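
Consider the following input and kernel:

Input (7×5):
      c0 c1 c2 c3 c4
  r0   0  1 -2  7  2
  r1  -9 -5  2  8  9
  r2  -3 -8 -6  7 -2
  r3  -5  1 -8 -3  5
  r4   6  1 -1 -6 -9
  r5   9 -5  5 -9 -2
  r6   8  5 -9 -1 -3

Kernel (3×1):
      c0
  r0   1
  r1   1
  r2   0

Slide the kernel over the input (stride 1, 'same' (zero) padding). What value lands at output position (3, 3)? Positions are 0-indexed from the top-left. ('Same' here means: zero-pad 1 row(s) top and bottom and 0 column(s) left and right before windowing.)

4

The receptive field on the zero-padded input at this output position is [7 / -3 / -6]. Elementwise product with the kernel and sum: 7·1 + -3·1.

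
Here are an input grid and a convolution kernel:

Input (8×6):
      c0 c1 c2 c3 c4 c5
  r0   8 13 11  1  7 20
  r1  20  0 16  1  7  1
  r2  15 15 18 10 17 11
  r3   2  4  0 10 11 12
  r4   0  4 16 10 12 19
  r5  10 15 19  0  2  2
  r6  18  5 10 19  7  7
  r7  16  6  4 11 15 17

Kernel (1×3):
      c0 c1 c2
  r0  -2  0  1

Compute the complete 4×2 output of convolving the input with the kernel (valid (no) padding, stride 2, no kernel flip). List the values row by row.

Output[0,0]: The receptive field on the input at this output position is [8 13 11]. Elementwise product with the kernel and sum: 8·-2 + 11·1.
Output[0,1]: The receptive field on the input at this output position is [11 1 7]. Elementwise product with the kernel and sum: 11·-2 + 7·1.

-5 -15
-12 -19
16 -20
-26 -13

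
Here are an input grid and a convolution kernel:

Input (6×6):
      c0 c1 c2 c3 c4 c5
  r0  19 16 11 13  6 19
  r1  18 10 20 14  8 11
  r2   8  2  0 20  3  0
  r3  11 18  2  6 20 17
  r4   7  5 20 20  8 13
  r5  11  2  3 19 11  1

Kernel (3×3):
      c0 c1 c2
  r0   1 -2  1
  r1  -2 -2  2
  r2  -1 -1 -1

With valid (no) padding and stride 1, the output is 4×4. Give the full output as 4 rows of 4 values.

-28 -47 -84 -25
-33 -6 -62 -80
-82 -51 -61 -45
-23 -14 -87 -78

Output[0,0]: The receptive field on the input at this output position is [19 16 11 / 18 10 20 / 8 2 0]. Elementwise product with the kernel and sum: 19·1 + 16·-2 + 11·1 + 18·-2 + 10·-2 + 20·2 + 8·-1 + 2·-1 + 0·-1.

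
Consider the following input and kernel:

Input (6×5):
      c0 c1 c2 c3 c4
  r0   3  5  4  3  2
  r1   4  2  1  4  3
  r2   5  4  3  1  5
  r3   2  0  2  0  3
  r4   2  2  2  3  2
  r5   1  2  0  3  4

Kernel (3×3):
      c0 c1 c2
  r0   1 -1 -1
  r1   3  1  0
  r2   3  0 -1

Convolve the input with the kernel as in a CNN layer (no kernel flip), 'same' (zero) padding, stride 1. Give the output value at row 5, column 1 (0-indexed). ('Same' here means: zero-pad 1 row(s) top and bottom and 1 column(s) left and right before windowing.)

3

The receptive field on the zero-padded input at this output position is [2 2 2 / 1 2 0 / 0 0 0]. Elementwise product with the kernel and sum: 2·1 + 2·-1 + 2·-1 + 1·3 + 2·1 + 0·3 + 0·-1.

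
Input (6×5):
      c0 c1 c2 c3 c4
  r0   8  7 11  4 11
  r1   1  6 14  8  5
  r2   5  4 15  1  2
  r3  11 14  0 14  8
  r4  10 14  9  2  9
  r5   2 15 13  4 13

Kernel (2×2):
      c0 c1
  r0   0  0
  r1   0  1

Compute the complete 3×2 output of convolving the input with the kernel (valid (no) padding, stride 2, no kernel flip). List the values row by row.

Output[0,0]: The receptive field on the input at this output position is [8 7 / 1 6]. Elementwise product with the kernel and sum: 6·1.

6 8
14 14
15 4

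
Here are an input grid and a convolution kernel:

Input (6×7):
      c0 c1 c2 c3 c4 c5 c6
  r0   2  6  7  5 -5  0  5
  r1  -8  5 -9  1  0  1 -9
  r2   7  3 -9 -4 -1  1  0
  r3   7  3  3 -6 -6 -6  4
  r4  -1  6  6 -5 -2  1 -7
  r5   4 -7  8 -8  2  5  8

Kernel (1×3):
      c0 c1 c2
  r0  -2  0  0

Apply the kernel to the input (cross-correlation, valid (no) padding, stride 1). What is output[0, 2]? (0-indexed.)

-14

The receptive field on the input at this output position is [7 5 -5]. Elementwise product with the kernel and sum: 7·-2.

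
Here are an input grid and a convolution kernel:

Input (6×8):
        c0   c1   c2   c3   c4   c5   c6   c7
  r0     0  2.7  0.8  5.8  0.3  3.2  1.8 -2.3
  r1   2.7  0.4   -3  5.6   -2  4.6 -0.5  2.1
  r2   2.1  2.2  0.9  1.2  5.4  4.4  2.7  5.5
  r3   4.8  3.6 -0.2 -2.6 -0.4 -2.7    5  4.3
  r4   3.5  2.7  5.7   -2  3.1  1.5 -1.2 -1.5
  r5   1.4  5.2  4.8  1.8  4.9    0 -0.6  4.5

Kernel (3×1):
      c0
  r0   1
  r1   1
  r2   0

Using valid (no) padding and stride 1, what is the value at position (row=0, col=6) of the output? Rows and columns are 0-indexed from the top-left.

The receptive field on the input at this output position is [1.8 / -0.5 / 2.7]. Elementwise product with the kernel and sum: 1.8·1 + -0.5·1.

1.3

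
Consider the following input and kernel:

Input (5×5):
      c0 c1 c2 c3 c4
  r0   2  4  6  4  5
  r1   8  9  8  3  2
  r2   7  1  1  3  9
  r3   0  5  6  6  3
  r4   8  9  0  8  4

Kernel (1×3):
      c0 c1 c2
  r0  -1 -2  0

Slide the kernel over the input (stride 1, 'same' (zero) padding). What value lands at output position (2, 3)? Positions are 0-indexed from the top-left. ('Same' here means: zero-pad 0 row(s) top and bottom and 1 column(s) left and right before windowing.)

-7

The receptive field on the zero-padded input at this output position is [1 3 9]. Elementwise product with the kernel and sum: 1·-1 + 3·-2.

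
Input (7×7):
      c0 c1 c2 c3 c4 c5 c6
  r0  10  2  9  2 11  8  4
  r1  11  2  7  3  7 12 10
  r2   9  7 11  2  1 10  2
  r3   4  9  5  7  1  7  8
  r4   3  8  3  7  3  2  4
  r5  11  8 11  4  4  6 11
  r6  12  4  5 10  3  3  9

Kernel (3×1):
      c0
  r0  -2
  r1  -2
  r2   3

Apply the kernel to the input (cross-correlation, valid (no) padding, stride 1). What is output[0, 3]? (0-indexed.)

The receptive field on the input at this output position is [2 / 3 / 2]. Elementwise product with the kernel and sum: 2·-2 + 3·-2 + 2·3.

-4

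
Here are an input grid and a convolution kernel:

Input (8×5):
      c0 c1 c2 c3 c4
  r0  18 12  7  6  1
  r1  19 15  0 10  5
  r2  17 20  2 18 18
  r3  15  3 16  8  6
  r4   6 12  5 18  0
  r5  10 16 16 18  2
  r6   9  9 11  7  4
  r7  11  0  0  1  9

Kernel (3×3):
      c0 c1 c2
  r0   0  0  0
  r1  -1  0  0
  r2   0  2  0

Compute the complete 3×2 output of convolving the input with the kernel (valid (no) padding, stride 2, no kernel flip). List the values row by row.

Output[0,0]: The receptive field on the input at this output position is [18 12 7 / 19 15 0 / 17 20 2]. Elementwise product with the kernel and sum: 19·-1 + 20·2.

21 36
9 20
8 -2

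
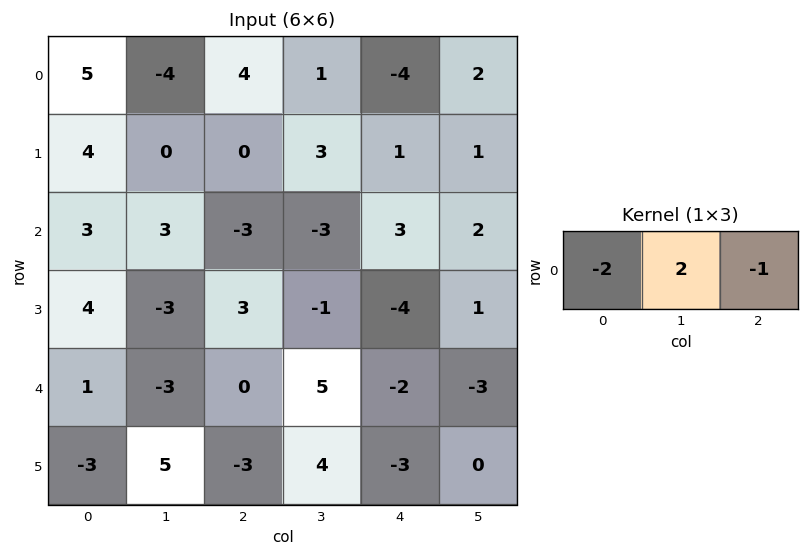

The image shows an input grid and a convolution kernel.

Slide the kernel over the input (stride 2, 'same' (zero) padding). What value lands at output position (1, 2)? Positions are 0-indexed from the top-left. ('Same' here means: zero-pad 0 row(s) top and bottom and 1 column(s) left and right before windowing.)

The receptive field on the zero-padded input at this output position is [-3 3 2]. Elementwise product with the kernel and sum: -3·-2 + 3·2 + 2·-1.

10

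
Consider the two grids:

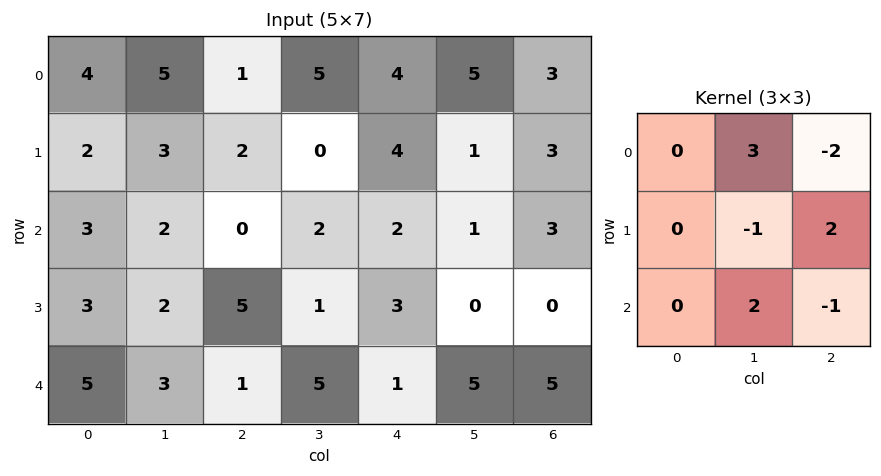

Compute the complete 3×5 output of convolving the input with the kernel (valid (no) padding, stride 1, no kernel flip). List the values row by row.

18 -11 17 3 13
2 19 -7 16 2
19 -10 16 -2 2

Output[0,0]: The receptive field on the input at this output position is [4 5 1 / 2 3 2 / 3 2 0]. Elementwise product with the kernel and sum: 5·3 + 1·-2 + 3·-1 + 2·2 + 2·2 + 0·-1.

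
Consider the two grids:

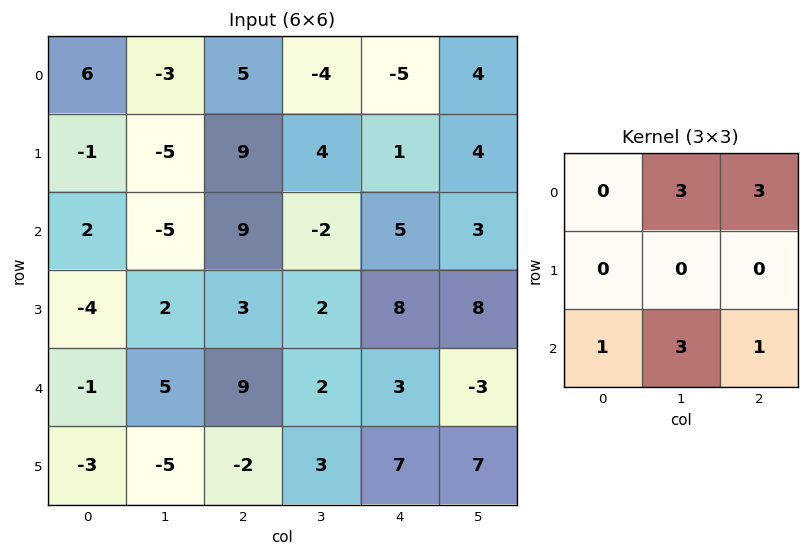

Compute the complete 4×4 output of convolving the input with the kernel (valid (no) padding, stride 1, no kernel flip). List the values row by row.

2 23 -19 13
17 52 32 49
35 55 27 32
-5 7 44 79

Output[0,0]: The receptive field on the input at this output position is [6 -3 5 / -1 -5 9 / 2 -5 9]. Elementwise product with the kernel and sum: -3·3 + 5·3 + 2·1 + -5·3 + 9·1.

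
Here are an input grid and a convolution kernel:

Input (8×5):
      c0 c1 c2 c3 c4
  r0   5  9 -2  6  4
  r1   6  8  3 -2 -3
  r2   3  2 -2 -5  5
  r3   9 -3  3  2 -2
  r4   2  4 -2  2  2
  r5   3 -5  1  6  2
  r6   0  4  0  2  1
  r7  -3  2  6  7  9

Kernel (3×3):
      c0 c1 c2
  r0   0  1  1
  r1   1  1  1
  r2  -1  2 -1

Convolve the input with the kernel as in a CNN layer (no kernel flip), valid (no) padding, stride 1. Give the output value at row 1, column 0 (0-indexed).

-4

The receptive field on the input at this output position is [6 8 3 / 3 2 -2 / 9 -3 3]. Elementwise product with the kernel and sum: 8·1 + 3·1 + 3·1 + 2·1 + -2·1 + 9·-1 + -3·2 + 3·-1.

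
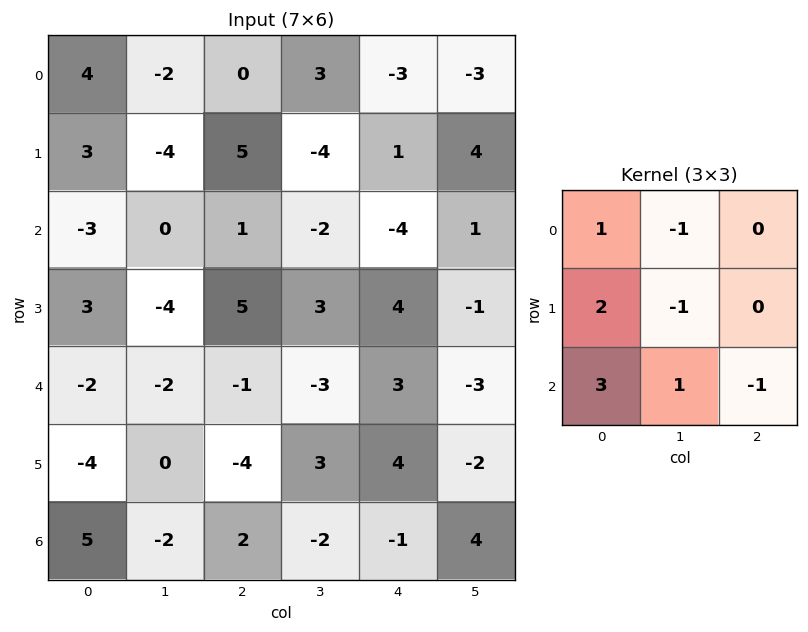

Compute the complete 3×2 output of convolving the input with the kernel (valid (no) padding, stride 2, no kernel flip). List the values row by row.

6 16
0 1
3 -4

Output[0,0]: The receptive field on the input at this output position is [4 -2 0 / 3 -4 5 / -3 0 1]. Elementwise product with the kernel and sum: 4·1 + -2·-1 + 3·2 + -4·-1 + -3·3 + 0·1 + 1·-1.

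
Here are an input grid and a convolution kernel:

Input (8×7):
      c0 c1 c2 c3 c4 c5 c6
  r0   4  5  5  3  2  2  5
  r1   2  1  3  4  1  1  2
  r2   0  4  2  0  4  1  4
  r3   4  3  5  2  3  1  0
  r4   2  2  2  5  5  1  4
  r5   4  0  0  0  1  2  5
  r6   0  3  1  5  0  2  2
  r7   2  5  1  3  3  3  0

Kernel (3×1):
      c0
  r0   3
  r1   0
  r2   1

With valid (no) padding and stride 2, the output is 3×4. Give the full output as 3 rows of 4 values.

Output[0,0]: The receptive field on the input at this output position is [4 / 2 / 0]. Elementwise product with the kernel and sum: 4·3 + 0·1.
Output[0,1]: The receptive field on the input at this output position is [5 / 3 / 2]. Elementwise product with the kernel and sum: 5·3 + 2·1.

12 17 10 19
2 8 17 16
6 7 15 14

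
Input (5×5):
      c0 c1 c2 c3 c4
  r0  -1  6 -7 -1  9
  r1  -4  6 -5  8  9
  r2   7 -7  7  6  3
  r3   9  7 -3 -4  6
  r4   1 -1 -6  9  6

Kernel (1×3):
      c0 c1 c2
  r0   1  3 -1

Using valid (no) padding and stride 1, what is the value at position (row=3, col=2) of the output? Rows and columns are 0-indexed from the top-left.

The receptive field on the input at this output position is [-3 -4 6]. Elementwise product with the kernel and sum: -3·1 + -4·3 + 6·-1.

-21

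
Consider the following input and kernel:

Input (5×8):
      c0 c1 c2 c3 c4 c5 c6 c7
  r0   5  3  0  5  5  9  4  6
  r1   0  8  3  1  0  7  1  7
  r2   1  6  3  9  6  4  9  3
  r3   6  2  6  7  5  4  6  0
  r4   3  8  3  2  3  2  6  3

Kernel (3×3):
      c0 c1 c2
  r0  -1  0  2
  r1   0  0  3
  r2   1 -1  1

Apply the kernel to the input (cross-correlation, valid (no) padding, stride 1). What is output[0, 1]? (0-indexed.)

22

The receptive field on the input at this output position is [3 0 5 / 8 3 1 / 6 3 9]. Elementwise product with the kernel and sum: 3·-1 + 5·2 + 1·3 + 6·1 + 3·-1 + 9·1.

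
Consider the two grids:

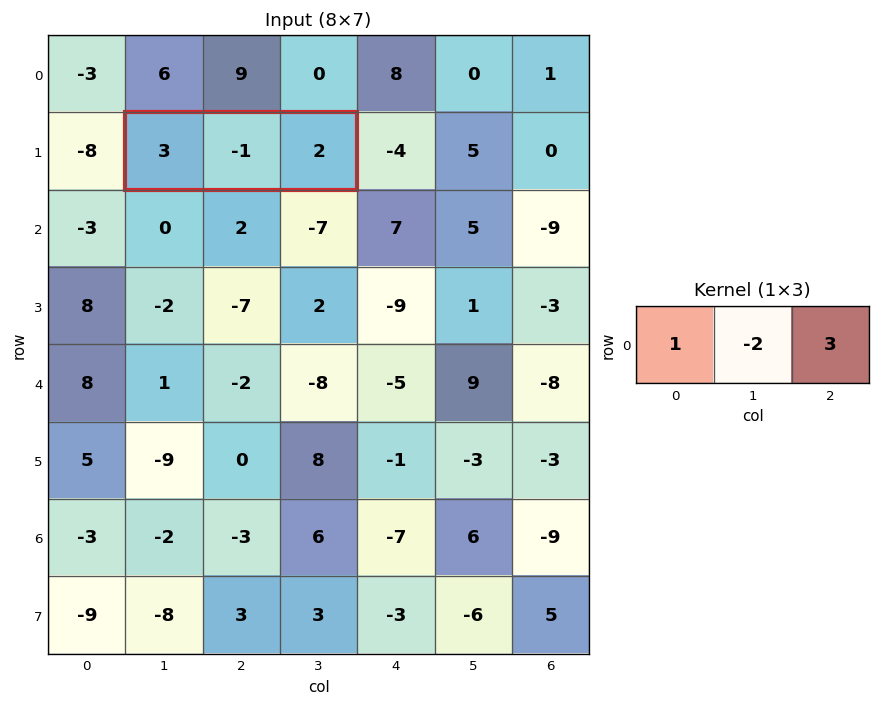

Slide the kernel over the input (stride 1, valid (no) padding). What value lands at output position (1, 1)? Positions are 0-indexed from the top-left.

The receptive field on the input at this output position is [3 -1 2]. Elementwise product with the kernel and sum: 3·1 + -1·-2 + 2·3.

11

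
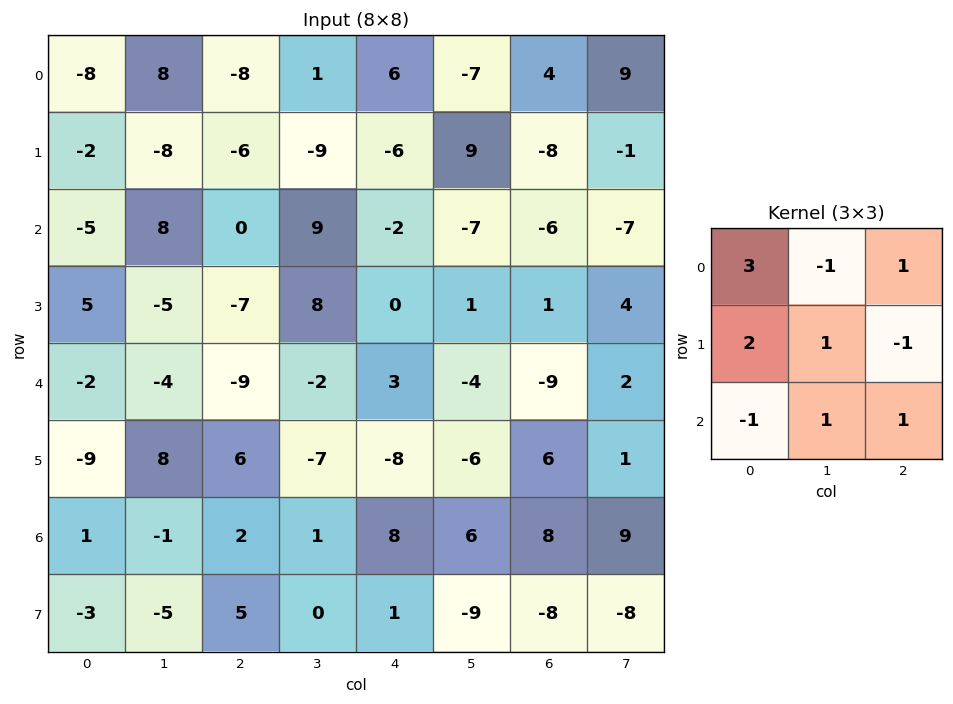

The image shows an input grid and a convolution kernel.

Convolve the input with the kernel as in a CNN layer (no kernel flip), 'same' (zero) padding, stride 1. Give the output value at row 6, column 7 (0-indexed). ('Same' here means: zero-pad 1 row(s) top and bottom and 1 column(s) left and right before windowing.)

42

The receptive field on the zero-padded input at this output position is [6 1 0 / 8 9 0 / -8 -8 0]. Elementwise product with the kernel and sum: 6·3 + 1·-1 + 0·1 + 8·2 + 9·1 + 0·-1 + -8·-1 + -8·1 + 0·1.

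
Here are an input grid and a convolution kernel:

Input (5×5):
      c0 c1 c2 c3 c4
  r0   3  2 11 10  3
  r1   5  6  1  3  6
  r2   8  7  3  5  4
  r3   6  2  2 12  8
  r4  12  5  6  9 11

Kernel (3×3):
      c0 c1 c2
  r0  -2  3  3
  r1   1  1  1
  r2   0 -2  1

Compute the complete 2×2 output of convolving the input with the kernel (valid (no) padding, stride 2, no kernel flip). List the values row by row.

34 21
20 36

Output[0,0]: The receptive field on the input at this output position is [3 2 11 / 5 6 1 / 8 7 3]. Elementwise product with the kernel and sum: 3·-2 + 2·3 + 11·3 + 5·1 + 6·1 + 1·1 + 7·-2 + 3·1.
Output[0,1]: The receptive field on the input at this output position is [11 10 3 / 1 3 6 / 3 5 4]. Elementwise product with the kernel and sum: 11·-2 + 10·3 + 3·3 + 1·1 + 3·1 + 6·1 + 5·-2 + 4·1.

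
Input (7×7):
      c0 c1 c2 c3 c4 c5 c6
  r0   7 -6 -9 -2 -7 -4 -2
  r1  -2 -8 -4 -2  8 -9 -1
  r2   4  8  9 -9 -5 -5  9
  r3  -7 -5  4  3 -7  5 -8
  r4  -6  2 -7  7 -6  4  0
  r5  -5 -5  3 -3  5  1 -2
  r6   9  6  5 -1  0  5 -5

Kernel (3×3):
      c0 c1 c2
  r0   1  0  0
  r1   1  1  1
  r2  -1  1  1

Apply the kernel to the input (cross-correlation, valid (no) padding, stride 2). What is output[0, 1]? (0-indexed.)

-30

The receptive field on the input at this output position is [-9 -2 -7 / -4 -2 8 / 9 -9 -5]. Elementwise product with the kernel and sum: -9·1 + -4·1 + -2·1 + 8·1 + 9·-1 + -9·1 + -5·1.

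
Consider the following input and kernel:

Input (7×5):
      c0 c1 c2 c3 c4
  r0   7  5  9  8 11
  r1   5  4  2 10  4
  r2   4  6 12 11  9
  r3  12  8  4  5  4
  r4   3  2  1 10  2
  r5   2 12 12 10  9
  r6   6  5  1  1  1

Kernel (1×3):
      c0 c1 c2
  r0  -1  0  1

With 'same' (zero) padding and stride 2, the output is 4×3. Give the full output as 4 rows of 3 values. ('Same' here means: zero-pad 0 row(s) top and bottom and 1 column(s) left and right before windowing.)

5 3 -8
6 5 -11
2 8 -10
5 -4 -1

Output[0,0]: The receptive field on the zero-padded input at this output position is [0 7 5]. Elementwise product with the kernel and sum: 0·-1 + 5·1.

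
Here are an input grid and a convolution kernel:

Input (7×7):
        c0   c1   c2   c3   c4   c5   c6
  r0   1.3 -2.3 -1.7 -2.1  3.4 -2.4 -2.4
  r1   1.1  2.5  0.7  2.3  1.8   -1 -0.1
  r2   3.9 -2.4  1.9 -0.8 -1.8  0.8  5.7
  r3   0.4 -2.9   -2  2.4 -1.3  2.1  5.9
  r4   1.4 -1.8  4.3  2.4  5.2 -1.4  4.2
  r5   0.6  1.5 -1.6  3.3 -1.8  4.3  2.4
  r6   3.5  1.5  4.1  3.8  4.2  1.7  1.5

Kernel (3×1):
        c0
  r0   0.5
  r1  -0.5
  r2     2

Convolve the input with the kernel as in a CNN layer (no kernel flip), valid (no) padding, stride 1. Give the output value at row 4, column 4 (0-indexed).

11.9

The receptive field on the input at this output position is [5.2 / -1.8 / 4.2]. Elementwise product with the kernel and sum: 5.2·0.5 + -1.8·-0.5 + 4.2·2.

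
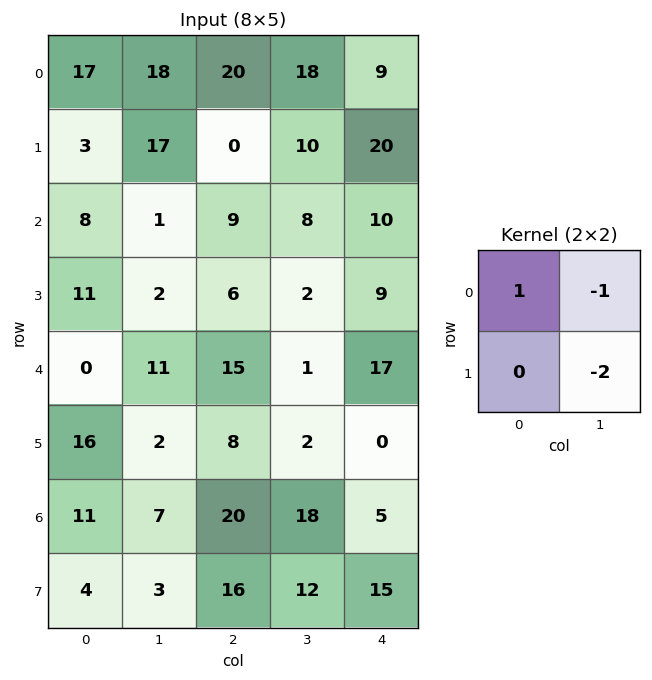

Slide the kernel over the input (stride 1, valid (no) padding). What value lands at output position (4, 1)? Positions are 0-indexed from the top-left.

The receptive field on the input at this output position is [11 15 / 2 8]. Elementwise product with the kernel and sum: 11·1 + 15·-1 + 8·-2.

-20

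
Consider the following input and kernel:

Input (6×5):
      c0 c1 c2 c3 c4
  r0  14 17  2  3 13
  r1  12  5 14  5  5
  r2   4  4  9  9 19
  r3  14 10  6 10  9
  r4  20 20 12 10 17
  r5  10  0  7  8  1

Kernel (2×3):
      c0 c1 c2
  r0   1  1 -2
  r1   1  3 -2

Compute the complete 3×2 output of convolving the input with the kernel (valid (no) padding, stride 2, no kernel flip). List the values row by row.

Output[0,0]: The receptive field on the input at this output position is [14 17 2 / 12 5 14]. Elementwise product with the kernel and sum: 14·1 + 17·1 + 2·-2 + 12·1 + 5·3 + 14·-2.

26 -2
22 -2
12 17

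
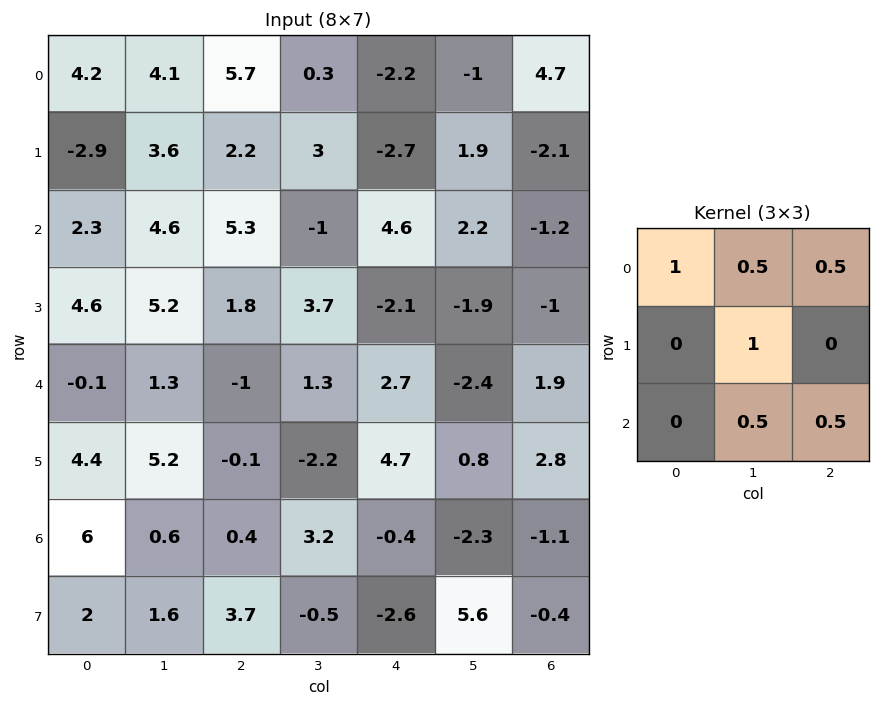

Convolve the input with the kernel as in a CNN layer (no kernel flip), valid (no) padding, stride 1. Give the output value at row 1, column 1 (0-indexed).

14.25

The receptive field on the input at this output position is [3.6 2.2 3 / 4.6 5.3 -1 / 5.2 1.8 3.7]. Elementwise product with the kernel and sum: 3.6·1 + 2.2·0.5 + 3·0.5 + 5.3·1 + 1.8·0.5 + 3.7·0.5.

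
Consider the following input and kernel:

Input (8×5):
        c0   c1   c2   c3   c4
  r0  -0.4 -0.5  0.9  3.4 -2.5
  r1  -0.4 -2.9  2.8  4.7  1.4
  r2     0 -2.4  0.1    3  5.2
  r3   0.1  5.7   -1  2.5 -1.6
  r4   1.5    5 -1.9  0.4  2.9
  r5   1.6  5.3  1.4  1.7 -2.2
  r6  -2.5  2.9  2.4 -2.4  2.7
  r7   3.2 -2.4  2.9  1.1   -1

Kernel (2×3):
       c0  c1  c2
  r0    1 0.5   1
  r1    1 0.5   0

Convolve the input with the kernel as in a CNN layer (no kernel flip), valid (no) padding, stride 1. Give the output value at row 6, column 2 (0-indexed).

The receptive field on the input at this output position is [2.4 -2.4 2.7 / 2.9 1.1 -1]. Elementwise product with the kernel and sum: 2.4·1 + -2.4·0.5 + 2.7·1 + 2.9·1 + 1.1·0.5.

7.35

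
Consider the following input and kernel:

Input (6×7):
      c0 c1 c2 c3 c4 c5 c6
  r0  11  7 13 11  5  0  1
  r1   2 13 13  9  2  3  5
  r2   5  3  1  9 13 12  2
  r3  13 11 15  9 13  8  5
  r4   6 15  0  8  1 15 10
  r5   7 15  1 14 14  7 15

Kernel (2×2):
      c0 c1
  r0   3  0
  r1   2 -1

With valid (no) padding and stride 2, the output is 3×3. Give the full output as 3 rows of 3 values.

24 56 16
30 24 57
17 -12 24

Output[0,0]: The receptive field on the input at this output position is [11 7 / 2 13]. Elementwise product with the kernel and sum: 11·3 + 2·2 + 13·-1.
Output[0,1]: The receptive field on the input at this output position is [13 11 / 13 9]. Elementwise product with the kernel and sum: 13·3 + 13·2 + 9·-1.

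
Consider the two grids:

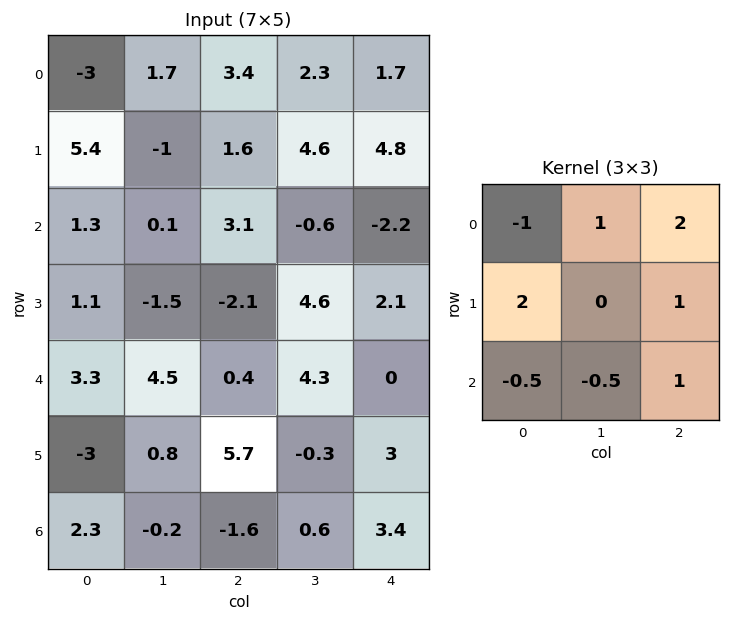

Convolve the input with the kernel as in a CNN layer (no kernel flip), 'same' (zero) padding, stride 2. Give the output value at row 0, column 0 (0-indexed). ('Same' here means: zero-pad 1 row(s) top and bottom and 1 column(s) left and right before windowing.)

-2

The receptive field on the zero-padded input at this output position is [0 0 0 / 0 -3 1.7 / 0 5.4 -1]. Elementwise product with the kernel and sum: 0·-1 + 0·1 + 0·2 + 0·2 + 1.7·1 + 0·-0.5 + 5.4·-0.5 + -1·1.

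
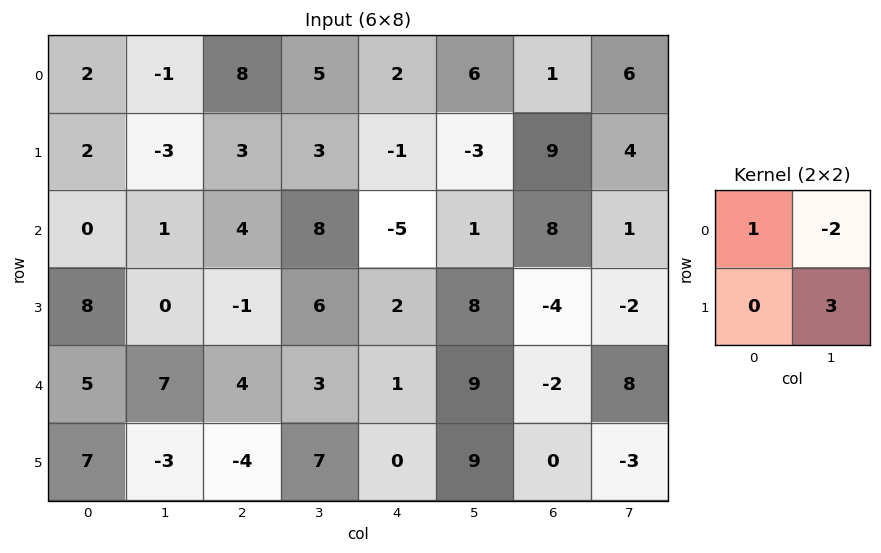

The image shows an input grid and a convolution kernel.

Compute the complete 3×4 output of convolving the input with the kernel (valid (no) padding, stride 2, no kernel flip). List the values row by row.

Output[0,0]: The receptive field on the input at this output position is [2 -1 / 2 -3]. Elementwise product with the kernel and sum: 2·1 + -1·-2 + -3·3.
Output[0,1]: The receptive field on the input at this output position is [8 5 / 3 3]. Elementwise product with the kernel and sum: 8·1 + 5·-2 + 3·3.

-5 7 -19 1
-2 6 17 0
-18 19 10 -27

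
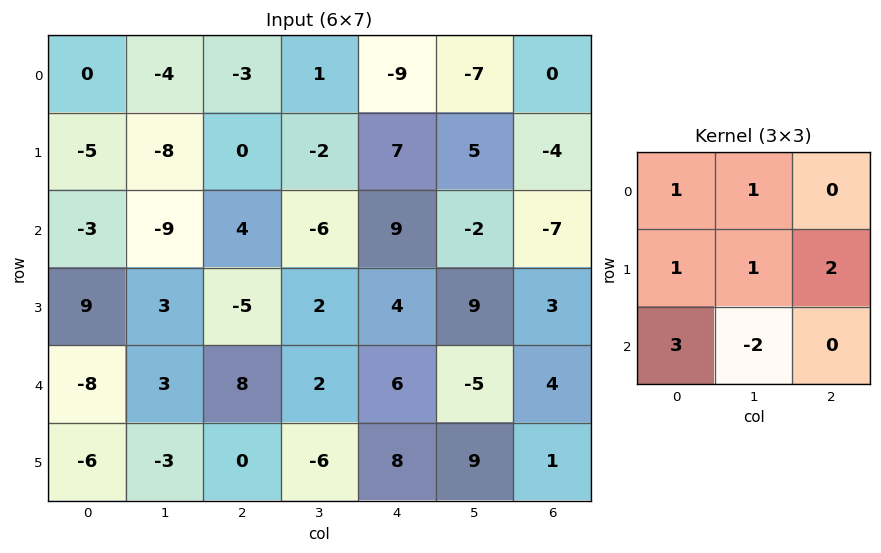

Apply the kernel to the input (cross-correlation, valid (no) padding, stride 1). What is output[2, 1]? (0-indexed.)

The receptive field on the input at this output position is [-9 4 -6 / 3 -5 2 / 3 8 2]. Elementwise product with the kernel and sum: -9·1 + 4·1 + 3·1 + -5·1 + 2·2 + 3·3 + 8·-2.

-10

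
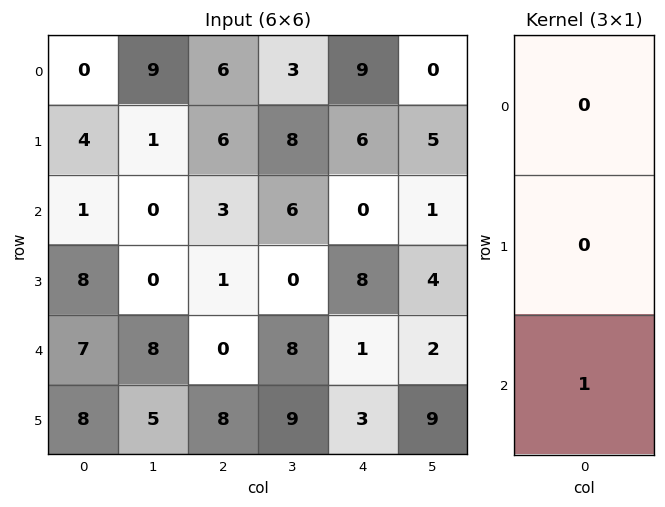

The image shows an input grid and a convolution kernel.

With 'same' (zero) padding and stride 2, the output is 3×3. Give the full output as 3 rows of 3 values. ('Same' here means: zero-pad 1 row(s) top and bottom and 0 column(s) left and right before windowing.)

4 6 6
8 1 8
8 8 3

Output[0,0]: The receptive field on the zero-padded input at this output position is [0 / 0 / 4]. Elementwise product with the kernel and sum: 4·1.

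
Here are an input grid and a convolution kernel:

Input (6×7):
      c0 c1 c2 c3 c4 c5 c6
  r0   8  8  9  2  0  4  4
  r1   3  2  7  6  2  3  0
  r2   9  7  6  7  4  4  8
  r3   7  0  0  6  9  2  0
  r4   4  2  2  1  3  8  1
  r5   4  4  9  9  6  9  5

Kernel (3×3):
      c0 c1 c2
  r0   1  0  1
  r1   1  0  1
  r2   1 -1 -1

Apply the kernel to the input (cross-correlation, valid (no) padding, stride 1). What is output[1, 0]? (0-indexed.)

32

The receptive field on the input at this output position is [3 2 7 / 9 7 6 / 7 0 0]. Elementwise product with the kernel and sum: 3·1 + 7·1 + 9·1 + 6·1 + 7·1 + 0·-1 + 0·-1.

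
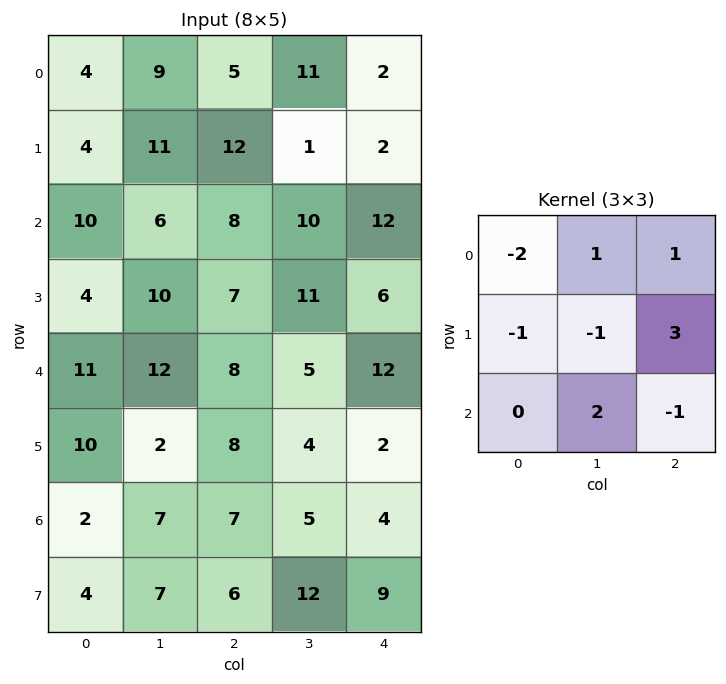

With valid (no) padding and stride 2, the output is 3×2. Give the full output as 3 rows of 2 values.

Output[0,0]: The receptive field on the input at this output position is [4 9 5 / 4 11 12 / 10 6 8]. Elementwise product with the kernel and sum: 4·-2 + 9·1 + 5·1 + 4·-1 + 11·-1 + 12·3 + 6·2 + 8·-1.
Output[0,1]: The receptive field on the input at this output position is [5 11 2 / 12 1 2 / 8 10 12]. Elementwise product with the kernel and sum: 5·-2 + 11·1 + 2·1 + 12·-1 + 1·-1 + 2·3 + 10·2 + 12·-1.

31 4
17 4
17 1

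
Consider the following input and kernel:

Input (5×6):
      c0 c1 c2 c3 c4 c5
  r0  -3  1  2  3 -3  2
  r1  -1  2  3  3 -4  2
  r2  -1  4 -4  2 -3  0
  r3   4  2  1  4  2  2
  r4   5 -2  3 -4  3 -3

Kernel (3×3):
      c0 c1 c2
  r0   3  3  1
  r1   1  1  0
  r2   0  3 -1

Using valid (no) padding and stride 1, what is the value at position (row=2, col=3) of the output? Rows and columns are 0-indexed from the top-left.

The receptive field on the input at this output position is [2 -3 0 / 4 2 2 / -4 3 -3]. Elementwise product with the kernel and sum: 2·3 + -3·3 + 0·1 + 4·1 + 2·1 + 3·3 + -3·-1.

15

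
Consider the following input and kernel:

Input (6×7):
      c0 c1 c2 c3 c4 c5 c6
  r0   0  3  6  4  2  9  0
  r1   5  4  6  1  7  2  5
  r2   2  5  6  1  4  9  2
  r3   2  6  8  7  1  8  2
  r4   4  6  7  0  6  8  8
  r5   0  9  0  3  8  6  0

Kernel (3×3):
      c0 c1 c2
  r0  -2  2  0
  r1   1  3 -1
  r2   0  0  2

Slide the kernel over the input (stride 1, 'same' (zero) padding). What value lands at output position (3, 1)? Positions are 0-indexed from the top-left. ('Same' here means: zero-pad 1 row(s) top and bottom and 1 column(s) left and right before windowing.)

The receptive field on the zero-padded input at this output position is [2 5 6 / 2 6 8 / 4 6 7]. Elementwise product with the kernel and sum: 2·-2 + 5·2 + 2·1 + 6·3 + 8·-1 + 7·2.

32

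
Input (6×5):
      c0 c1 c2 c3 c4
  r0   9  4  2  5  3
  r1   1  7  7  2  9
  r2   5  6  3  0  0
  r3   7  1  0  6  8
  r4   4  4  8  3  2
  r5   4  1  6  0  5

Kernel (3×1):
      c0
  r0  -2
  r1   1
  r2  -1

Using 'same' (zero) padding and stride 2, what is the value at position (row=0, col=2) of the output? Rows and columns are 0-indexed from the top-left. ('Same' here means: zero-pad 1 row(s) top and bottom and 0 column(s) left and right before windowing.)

-6

The receptive field on the zero-padded input at this output position is [0 / 3 / 9]. Elementwise product with the kernel and sum: 0·-2 + 3·1 + 9·-1.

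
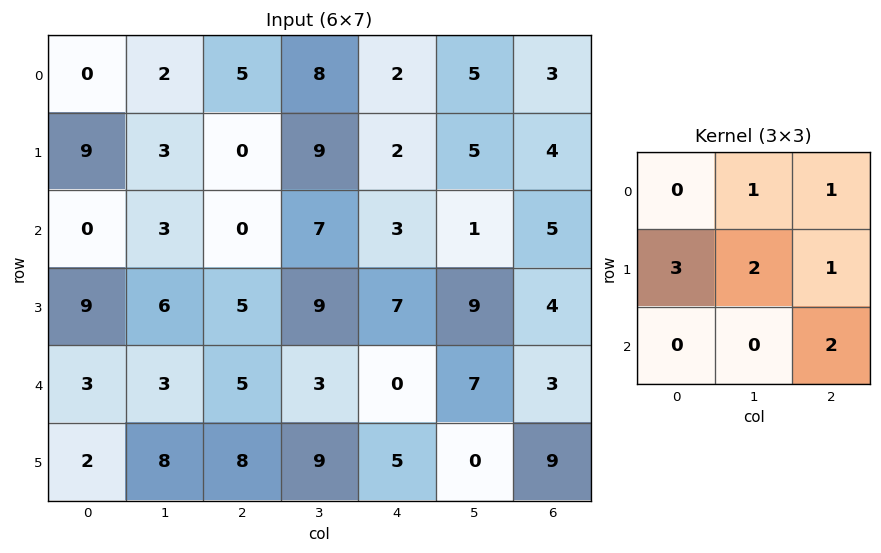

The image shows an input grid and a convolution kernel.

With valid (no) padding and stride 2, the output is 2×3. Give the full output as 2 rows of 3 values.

40 36 38
57 50 55

Output[0,0]: The receptive field on the input at this output position is [0 2 5 / 9 3 0 / 0 3 0]. Elementwise product with the kernel and sum: 2·1 + 5·1 + 9·3 + 3·2 + 0·1 + 0·2.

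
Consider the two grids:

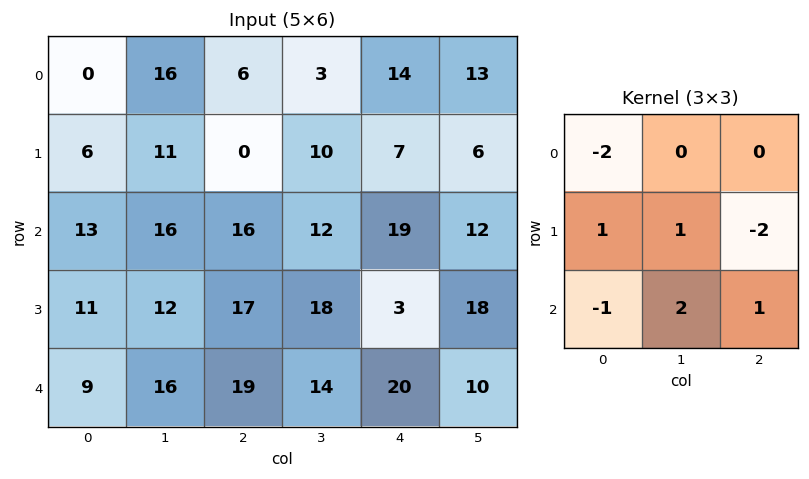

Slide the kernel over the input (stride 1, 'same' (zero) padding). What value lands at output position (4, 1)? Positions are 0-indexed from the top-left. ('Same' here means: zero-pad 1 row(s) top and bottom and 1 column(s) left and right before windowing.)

-35

The receptive field on the zero-padded input at this output position is [11 12 17 / 9 16 19 / 0 0 0]. Elementwise product with the kernel and sum: 11·-2 + 9·1 + 16·1 + 19·-2 + 0·-1 + 0·2 + 0·1.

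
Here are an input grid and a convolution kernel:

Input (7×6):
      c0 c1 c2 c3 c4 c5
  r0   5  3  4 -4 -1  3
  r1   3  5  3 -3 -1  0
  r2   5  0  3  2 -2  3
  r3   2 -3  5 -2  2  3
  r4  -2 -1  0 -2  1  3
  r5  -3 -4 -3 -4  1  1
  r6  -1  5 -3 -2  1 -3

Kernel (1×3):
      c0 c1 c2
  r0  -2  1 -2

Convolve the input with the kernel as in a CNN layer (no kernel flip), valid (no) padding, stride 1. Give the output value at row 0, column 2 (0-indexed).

-10

The receptive field on the input at this output position is [4 -4 -1]. Elementwise product with the kernel and sum: 4·-2 + -4·1 + -1·-2.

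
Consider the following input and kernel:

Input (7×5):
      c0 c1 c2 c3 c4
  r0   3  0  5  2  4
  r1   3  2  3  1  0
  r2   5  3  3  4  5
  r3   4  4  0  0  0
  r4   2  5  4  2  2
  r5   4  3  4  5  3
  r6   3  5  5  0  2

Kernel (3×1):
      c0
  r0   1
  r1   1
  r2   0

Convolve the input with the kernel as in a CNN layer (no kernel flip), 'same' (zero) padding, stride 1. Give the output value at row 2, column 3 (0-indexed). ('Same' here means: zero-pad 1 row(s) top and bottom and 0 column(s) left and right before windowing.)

The receptive field on the zero-padded input at this output position is [1 / 4 / 0]. Elementwise product with the kernel and sum: 1·1 + 4·1.

5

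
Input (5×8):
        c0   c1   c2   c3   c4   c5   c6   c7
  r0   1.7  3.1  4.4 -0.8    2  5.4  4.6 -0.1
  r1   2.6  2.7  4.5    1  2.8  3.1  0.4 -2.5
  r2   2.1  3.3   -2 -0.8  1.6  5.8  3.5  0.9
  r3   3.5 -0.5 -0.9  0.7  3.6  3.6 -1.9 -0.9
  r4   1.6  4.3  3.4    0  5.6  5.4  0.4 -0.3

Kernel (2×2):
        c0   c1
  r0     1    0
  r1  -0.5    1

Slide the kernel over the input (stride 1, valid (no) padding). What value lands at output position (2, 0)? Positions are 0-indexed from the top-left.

-0.15

The receptive field on the input at this output position is [2.1 3.3 / 3.5 -0.5]. Elementwise product with the kernel and sum: 2.1·1 + 3.5·-0.5 + -0.5·1.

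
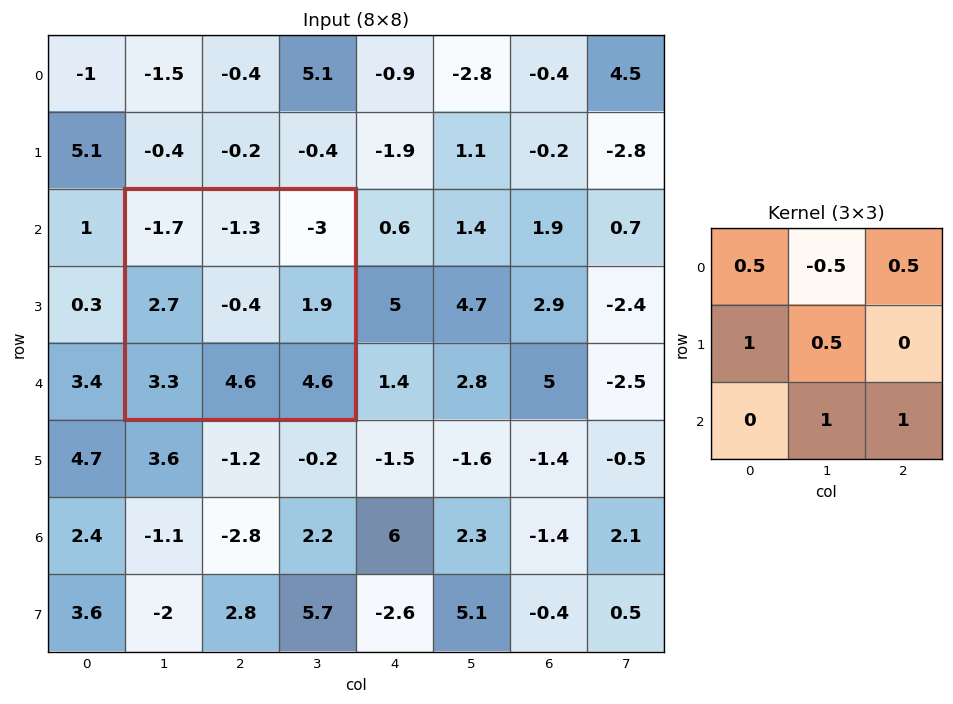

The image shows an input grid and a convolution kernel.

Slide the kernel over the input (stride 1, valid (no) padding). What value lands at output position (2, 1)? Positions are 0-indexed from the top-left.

The receptive field on the input at this output position is [-1.7 -1.3 -3 / 2.7 -0.4 1.9 / 3.3 4.6 4.6]. Elementwise product with the kernel and sum: -1.7·0.5 + -1.3·-0.5 + -3·0.5 + 2.7·1 + -0.4·0.5 + 4.6·1 + 4.6·1.

10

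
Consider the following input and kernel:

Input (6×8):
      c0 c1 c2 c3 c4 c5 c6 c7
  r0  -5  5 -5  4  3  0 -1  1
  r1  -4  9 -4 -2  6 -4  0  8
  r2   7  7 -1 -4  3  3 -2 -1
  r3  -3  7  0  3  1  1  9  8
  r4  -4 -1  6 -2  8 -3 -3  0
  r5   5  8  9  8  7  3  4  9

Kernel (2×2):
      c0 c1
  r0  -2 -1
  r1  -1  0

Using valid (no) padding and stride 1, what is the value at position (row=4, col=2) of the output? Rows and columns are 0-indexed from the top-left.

-19

The receptive field on the input at this output position is [6 -2 / 9 8]. Elementwise product with the kernel and sum: 6·-2 + -2·-1 + 9·-1.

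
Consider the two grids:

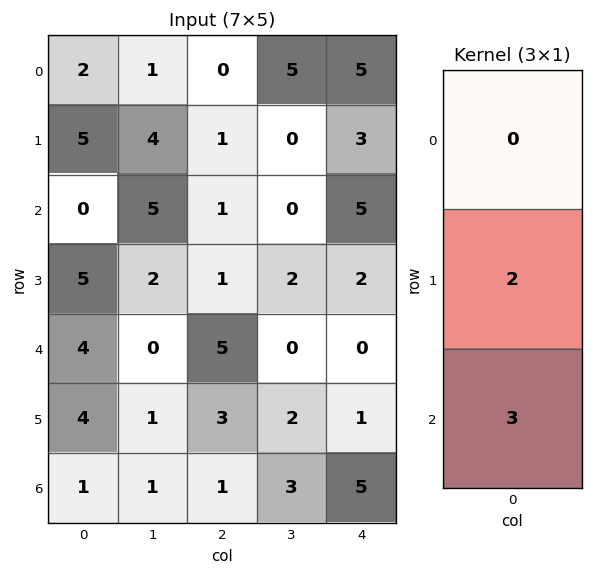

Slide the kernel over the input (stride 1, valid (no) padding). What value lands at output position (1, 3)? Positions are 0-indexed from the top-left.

The receptive field on the input at this output position is [0 / 0 / 2]. Elementwise product with the kernel and sum: 0·2 + 2·3.

6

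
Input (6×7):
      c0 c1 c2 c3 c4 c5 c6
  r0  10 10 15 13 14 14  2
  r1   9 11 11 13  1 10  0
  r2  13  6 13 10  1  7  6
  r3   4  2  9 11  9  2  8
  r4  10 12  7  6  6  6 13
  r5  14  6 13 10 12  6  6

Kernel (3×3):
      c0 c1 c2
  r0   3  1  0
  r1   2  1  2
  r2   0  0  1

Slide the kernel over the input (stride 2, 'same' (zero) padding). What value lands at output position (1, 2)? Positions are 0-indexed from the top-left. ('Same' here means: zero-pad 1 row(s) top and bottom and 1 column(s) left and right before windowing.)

The receptive field on the zero-padded input at this output position is [13 1 10 / 10 1 7 / 11 9 2]. Elementwise product with the kernel and sum: 13·3 + 1·1 + 10·2 + 1·1 + 7·2 + 2·1.

77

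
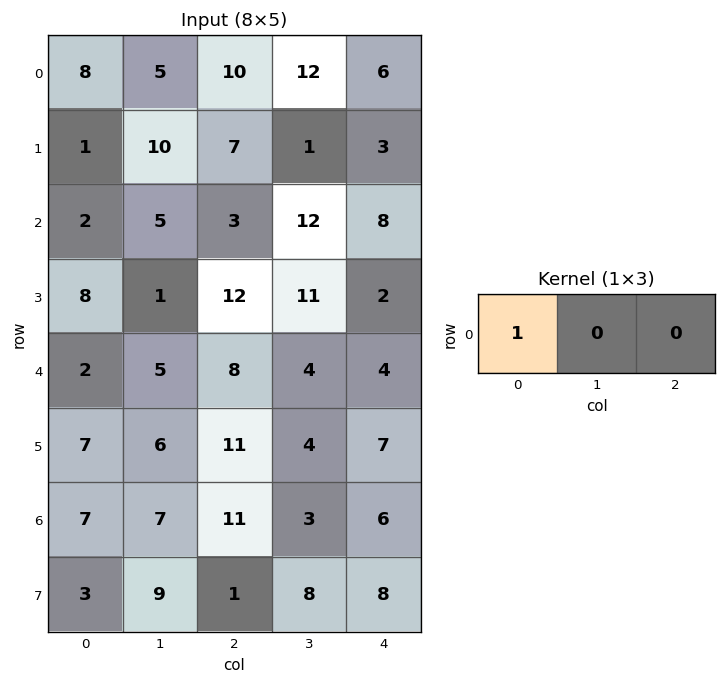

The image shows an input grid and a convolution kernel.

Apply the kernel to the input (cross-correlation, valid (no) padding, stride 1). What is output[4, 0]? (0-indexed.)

2

The receptive field on the input at this output position is [2 5 8]. Elementwise product with the kernel and sum: 2·1.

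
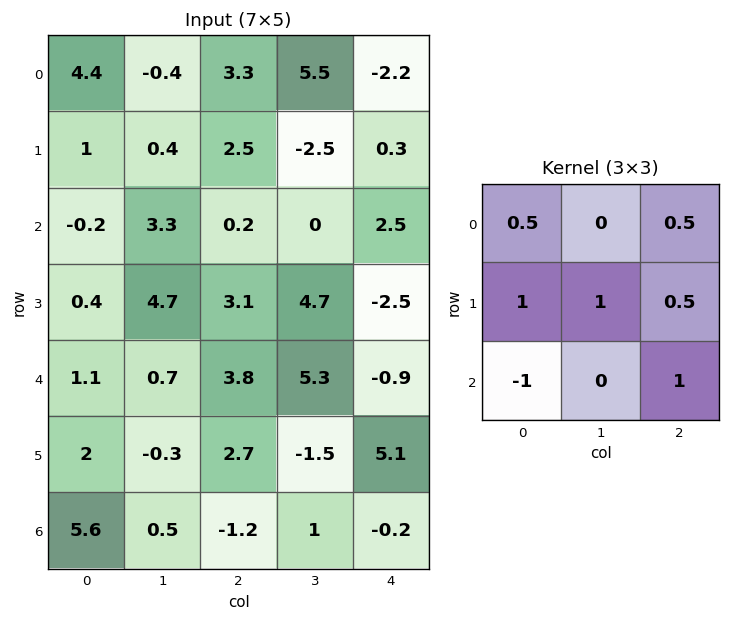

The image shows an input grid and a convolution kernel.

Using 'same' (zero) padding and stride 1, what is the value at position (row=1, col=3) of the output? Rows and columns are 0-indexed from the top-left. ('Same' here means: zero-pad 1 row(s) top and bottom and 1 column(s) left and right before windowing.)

3

The receptive field on the zero-padded input at this output position is [3.3 5.5 -2.2 / 2.5 -2.5 0.3 / 0.2 0 2.5]. Elementwise product with the kernel and sum: 3.3·0.5 + -2.2·0.5 + 2.5·1 + -2.5·1 + 0.3·0.5 + 0.2·-1 + 2.5·1.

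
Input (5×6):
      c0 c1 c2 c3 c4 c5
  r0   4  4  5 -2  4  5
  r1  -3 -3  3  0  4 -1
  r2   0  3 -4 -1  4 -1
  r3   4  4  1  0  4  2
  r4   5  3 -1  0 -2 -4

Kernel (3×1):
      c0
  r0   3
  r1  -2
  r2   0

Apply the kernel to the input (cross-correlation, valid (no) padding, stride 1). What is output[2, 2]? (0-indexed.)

-14

The receptive field on the input at this output position is [-4 / 1 / -1]. Elementwise product with the kernel and sum: -4·3 + 1·-2.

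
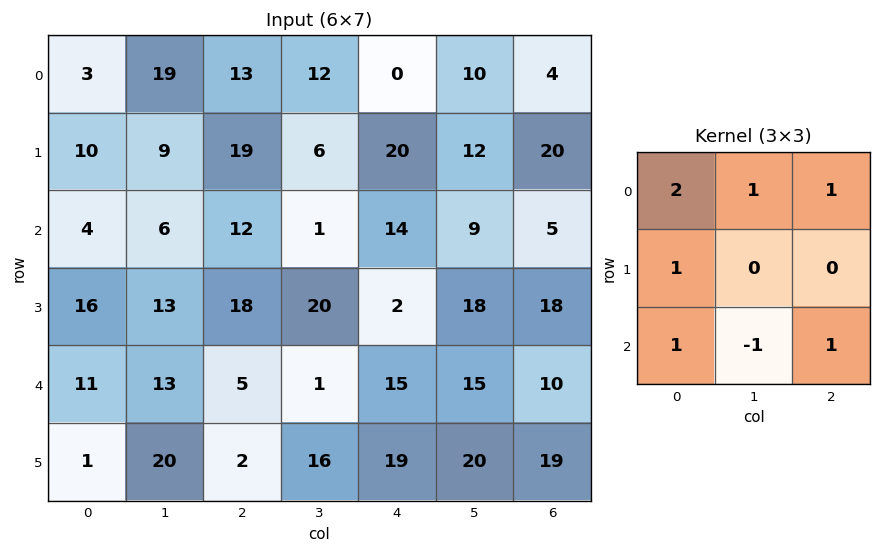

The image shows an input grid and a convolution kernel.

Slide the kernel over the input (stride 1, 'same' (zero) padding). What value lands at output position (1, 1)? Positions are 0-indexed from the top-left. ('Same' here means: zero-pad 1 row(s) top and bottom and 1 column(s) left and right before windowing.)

The receptive field on the zero-padded input at this output position is [3 19 13 / 10 9 19 / 4 6 12]. Elementwise product with the kernel and sum: 3·2 + 19·1 + 13·1 + 10·1 + 4·1 + 6·-1 + 12·1.

58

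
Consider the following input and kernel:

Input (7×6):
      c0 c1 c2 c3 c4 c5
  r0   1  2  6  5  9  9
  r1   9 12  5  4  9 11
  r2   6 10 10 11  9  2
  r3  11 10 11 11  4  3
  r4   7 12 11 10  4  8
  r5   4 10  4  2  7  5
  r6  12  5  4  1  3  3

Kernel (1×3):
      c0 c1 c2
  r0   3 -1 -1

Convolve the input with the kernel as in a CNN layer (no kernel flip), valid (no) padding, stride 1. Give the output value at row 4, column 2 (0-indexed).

The receptive field on the input at this output position is [11 10 4]. Elementwise product with the kernel and sum: 11·3 + 10·-1 + 4·-1.

19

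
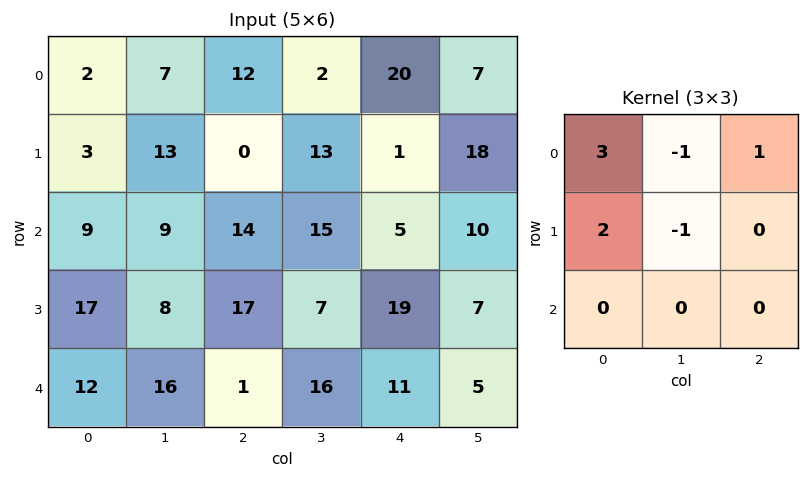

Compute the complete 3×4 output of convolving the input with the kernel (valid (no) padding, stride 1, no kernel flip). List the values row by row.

4 37 41 18
5 56 1 81
58 27 59 45

Output[0,0]: The receptive field on the input at this output position is [2 7 12 / 3 13 0 / 9 9 14]. Elementwise product with the kernel and sum: 2·3 + 7·-1 + 12·1 + 3·2 + 13·-1.
Output[0,1]: The receptive field on the input at this output position is [7 12 2 / 13 0 13 / 9 14 15]. Elementwise product with the kernel and sum: 7·3 + 12·-1 + 2·1 + 13·2 + 0·-1.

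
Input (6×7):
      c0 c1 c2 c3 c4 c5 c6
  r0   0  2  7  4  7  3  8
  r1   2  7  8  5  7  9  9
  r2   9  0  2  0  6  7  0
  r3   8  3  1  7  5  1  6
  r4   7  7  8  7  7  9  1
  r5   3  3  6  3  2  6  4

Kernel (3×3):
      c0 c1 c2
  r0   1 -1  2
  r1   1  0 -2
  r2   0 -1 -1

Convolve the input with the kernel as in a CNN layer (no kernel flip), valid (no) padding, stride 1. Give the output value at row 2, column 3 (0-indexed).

-3

The receptive field on the input at this output position is [0 6 7 / 7 5 1 / 7 7 9]. Elementwise product with the kernel and sum: 0·1 + 6·-1 + 7·2 + 7·1 + 1·-2 + 7·-1 + 9·-1.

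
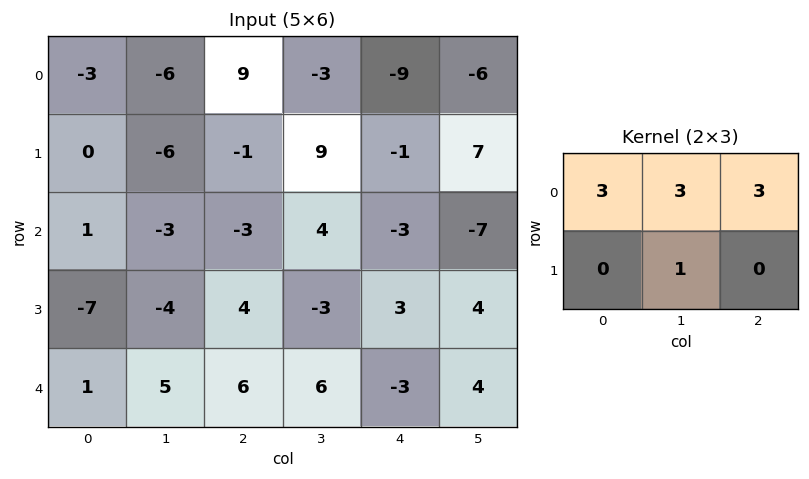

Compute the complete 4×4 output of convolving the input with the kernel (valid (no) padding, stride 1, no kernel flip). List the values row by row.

-6 -1 0 -55
-24 3 25 42
-19 -2 -9 -15
-16 -3 18 9

Output[0,0]: The receptive field on the input at this output position is [-3 -6 9 / 0 -6 -1]. Elementwise product with the kernel and sum: -3·3 + -6·3 + 9·3 + -6·1.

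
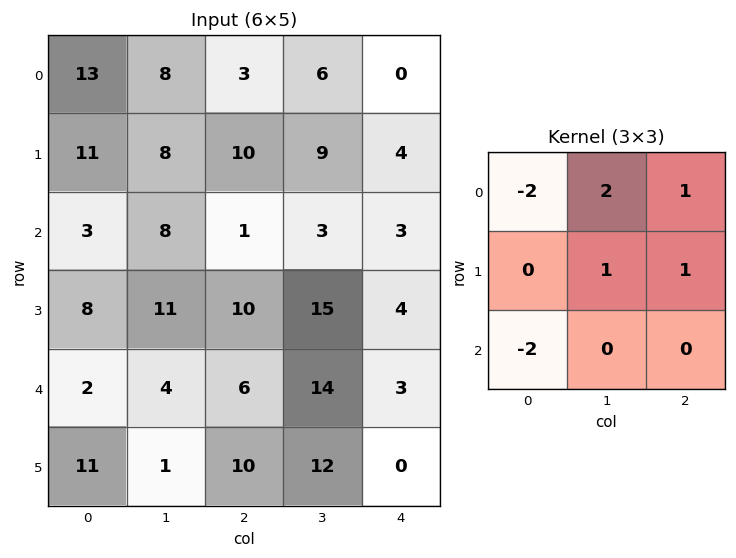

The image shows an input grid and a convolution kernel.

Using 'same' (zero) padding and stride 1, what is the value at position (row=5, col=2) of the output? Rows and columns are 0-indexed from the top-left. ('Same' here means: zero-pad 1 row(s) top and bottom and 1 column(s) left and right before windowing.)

40

The receptive field on the zero-padded input at this output position is [4 6 14 / 1 10 12 / 0 0 0]. Elementwise product with the kernel and sum: 4·-2 + 6·2 + 14·1 + 10·1 + 12·1 + 0·-2.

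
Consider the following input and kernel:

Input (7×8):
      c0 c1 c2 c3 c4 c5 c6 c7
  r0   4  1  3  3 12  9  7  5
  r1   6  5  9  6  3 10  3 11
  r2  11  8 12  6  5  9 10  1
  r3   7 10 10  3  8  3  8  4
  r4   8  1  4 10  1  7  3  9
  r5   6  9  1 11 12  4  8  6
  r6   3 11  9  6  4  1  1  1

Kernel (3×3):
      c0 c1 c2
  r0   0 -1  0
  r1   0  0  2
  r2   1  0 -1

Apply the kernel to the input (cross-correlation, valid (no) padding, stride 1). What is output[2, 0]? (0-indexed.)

The receptive field on the input at this output position is [11 8 12 / 7 10 10 / 8 1 4]. Elementwise product with the kernel and sum: 8·-1 + 10·2 + 8·1 + 4·-1.

16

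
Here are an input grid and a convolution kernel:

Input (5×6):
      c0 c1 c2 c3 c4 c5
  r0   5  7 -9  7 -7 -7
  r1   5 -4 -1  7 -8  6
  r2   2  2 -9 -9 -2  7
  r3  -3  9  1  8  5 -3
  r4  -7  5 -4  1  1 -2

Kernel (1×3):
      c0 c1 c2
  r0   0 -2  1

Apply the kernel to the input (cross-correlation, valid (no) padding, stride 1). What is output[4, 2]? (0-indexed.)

-1

The receptive field on the input at this output position is [-4 1 1]. Elementwise product with the kernel and sum: 1·-2 + 1·1.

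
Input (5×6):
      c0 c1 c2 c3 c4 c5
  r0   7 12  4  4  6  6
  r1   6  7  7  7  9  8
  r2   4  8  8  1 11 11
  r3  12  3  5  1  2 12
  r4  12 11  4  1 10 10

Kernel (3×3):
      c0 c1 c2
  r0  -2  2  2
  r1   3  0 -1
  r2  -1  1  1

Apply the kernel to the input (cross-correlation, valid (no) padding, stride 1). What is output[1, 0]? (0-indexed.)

The receptive field on the input at this output position is [6 7 7 / 4 8 8 / 12 3 5]. Elementwise product with the kernel and sum: 6·-2 + 7·2 + 7·2 + 4·3 + 8·-1 + 12·-1 + 3·1 + 5·1.

16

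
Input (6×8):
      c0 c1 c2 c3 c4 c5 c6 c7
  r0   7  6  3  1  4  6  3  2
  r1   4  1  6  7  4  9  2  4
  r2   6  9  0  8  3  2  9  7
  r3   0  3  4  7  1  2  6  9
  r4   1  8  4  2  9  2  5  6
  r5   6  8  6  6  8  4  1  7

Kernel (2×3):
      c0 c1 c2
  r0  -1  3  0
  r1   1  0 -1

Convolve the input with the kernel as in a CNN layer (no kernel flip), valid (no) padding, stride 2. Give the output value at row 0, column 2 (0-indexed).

The receptive field on the input at this output position is [4 6 3 / 4 9 2]. Elementwise product with the kernel and sum: 4·-1 + 6·3 + 4·1 + 2·-1.

16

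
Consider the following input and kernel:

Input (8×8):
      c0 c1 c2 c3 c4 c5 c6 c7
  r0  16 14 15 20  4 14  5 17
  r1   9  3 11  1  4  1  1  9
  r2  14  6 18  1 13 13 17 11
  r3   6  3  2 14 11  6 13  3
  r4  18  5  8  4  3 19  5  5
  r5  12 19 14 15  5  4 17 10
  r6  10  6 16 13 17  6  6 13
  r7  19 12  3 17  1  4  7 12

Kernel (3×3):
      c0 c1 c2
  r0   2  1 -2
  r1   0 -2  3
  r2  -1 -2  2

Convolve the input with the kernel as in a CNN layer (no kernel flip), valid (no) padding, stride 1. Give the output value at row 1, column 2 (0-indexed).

44

The receptive field on the input at this output position is [11 1 4 / 18 1 13 / 2 14 11]. Elementwise product with the kernel and sum: 11·2 + 1·1 + 4·-2 + 1·-2 + 13·3 + 2·-1 + 14·-2 + 11·2.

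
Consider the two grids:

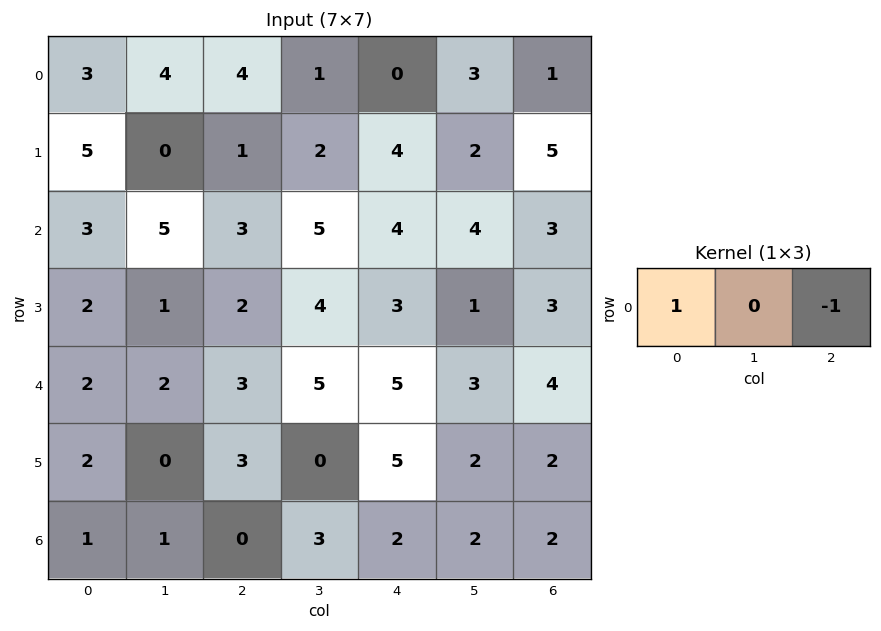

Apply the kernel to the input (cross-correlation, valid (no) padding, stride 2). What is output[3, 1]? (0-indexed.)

-2

The receptive field on the input at this output position is [0 3 2]. Elementwise product with the kernel and sum: 0·1 + 2·-1.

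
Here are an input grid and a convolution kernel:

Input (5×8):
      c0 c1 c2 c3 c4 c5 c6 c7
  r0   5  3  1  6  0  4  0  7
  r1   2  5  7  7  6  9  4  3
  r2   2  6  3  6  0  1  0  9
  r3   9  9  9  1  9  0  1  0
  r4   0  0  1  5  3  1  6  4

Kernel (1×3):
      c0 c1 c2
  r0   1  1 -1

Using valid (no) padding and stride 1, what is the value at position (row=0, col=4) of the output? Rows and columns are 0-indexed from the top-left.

4

The receptive field on the input at this output position is [0 4 0]. Elementwise product with the kernel and sum: 0·1 + 4·1 + 0·-1.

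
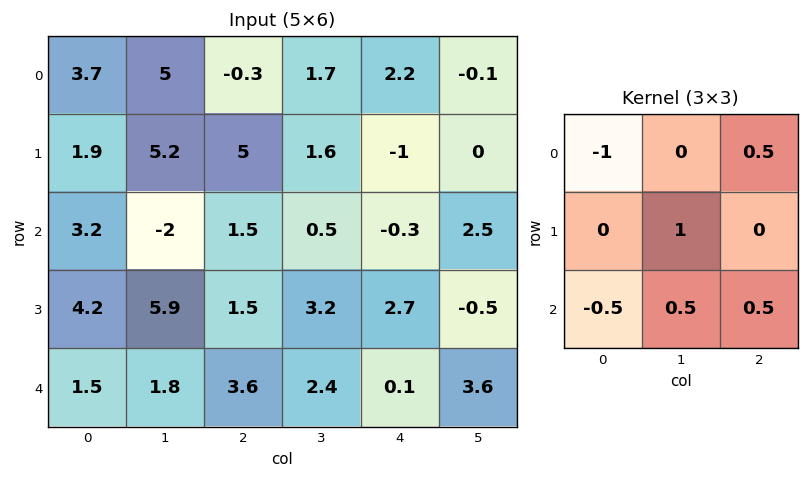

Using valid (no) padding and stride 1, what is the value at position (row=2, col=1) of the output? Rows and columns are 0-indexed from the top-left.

5.85

The receptive field on the input at this output position is [-2 1.5 0.5 / 5.9 1.5 3.2 / 1.8 3.6 2.4]. Elementwise product with the kernel and sum: -2·-1 + 0.5·0.5 + 1.5·1 + 1.8·-0.5 + 3.6·0.5 + 2.4·0.5.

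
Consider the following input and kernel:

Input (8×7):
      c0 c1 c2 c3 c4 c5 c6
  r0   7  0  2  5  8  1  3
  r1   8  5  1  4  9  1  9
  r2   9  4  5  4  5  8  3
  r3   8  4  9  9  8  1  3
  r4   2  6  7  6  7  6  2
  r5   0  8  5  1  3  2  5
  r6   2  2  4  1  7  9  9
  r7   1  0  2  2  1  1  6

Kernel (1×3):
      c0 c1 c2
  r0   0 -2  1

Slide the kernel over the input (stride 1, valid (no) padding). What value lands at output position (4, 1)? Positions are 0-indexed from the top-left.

The receptive field on the input at this output position is [6 7 6]. Elementwise product with the kernel and sum: 7·-2 + 6·1.

-8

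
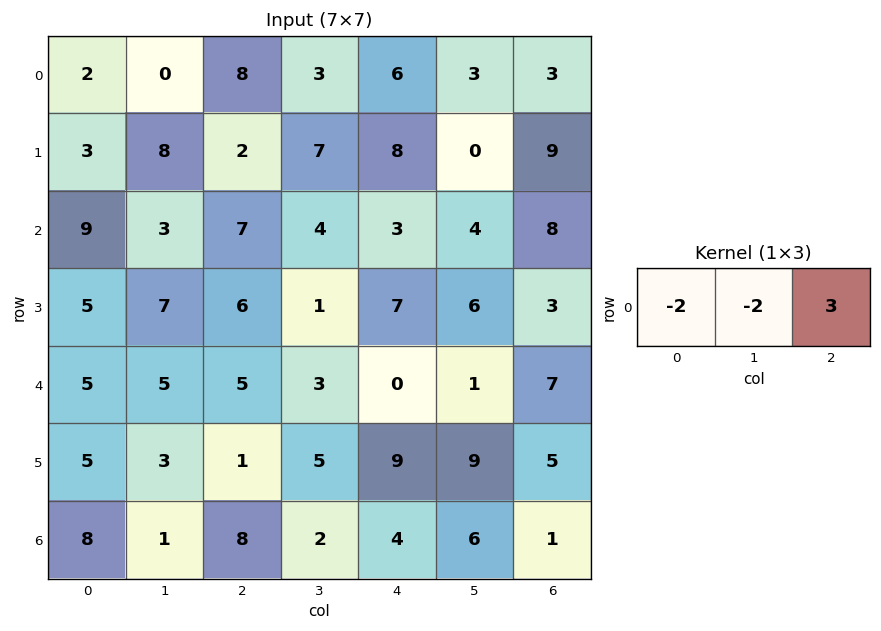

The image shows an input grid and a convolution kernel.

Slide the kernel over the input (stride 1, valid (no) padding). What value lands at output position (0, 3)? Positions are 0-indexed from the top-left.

-9

The receptive field on the input at this output position is [3 6 3]. Elementwise product with the kernel and sum: 3·-2 + 6·-2 + 3·3.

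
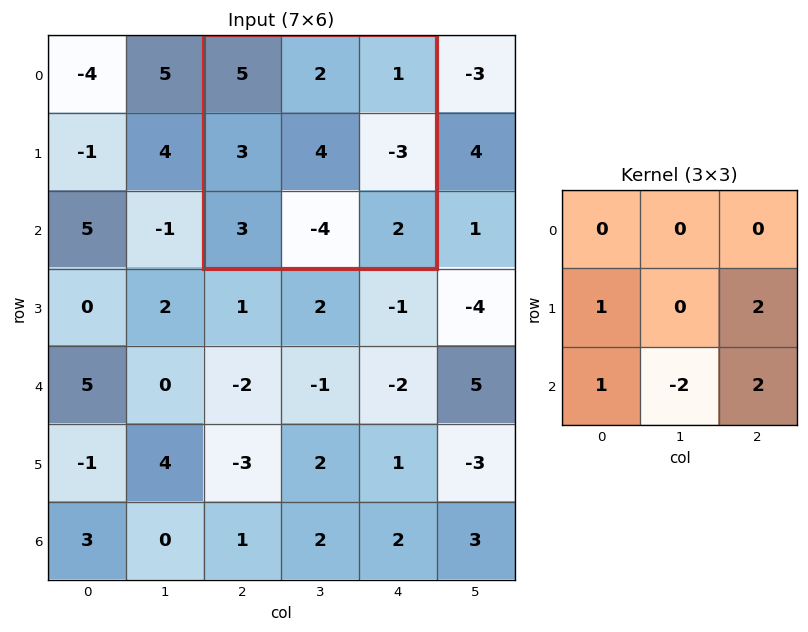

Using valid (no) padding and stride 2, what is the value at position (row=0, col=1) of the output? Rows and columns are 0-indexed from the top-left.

The receptive field on the input at this output position is [5 2 1 / 3 4 -3 / 3 -4 2]. Elementwise product with the kernel and sum: 3·1 + -3·2 + 3·1 + -4·-2 + 2·2.

12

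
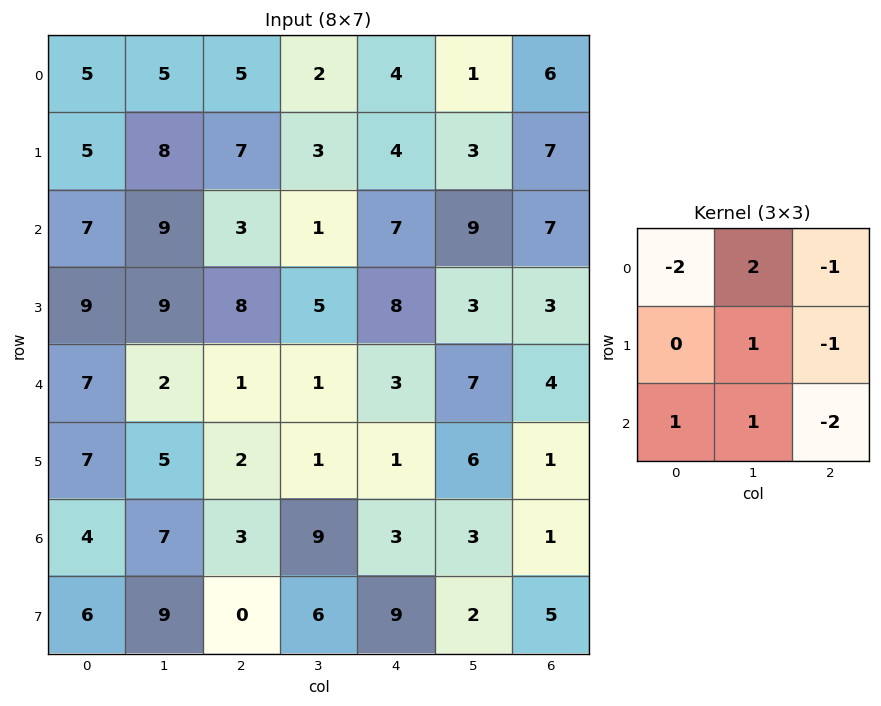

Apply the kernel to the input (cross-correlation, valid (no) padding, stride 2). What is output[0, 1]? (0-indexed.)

The receptive field on the input at this output position is [5 2 4 / 7 3 4 / 3 1 7]. Elementwise product with the kernel and sum: 5·-2 + 2·2 + 4·-1 + 3·1 + 4·-1 + 3·1 + 1·1 + 7·-2.

-21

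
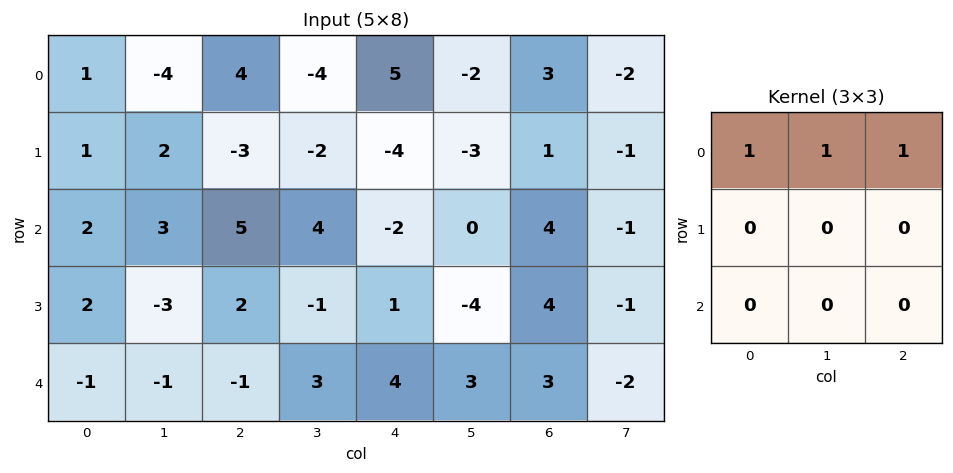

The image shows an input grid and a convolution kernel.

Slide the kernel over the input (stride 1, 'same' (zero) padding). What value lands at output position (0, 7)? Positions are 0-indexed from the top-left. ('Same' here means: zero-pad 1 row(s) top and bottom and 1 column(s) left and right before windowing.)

The receptive field on the zero-padded input at this output position is [0 0 0 / 3 -2 0 / 1 -1 0]. Elementwise product with the kernel and sum: 0·1 + 0·1 + 0·1.

0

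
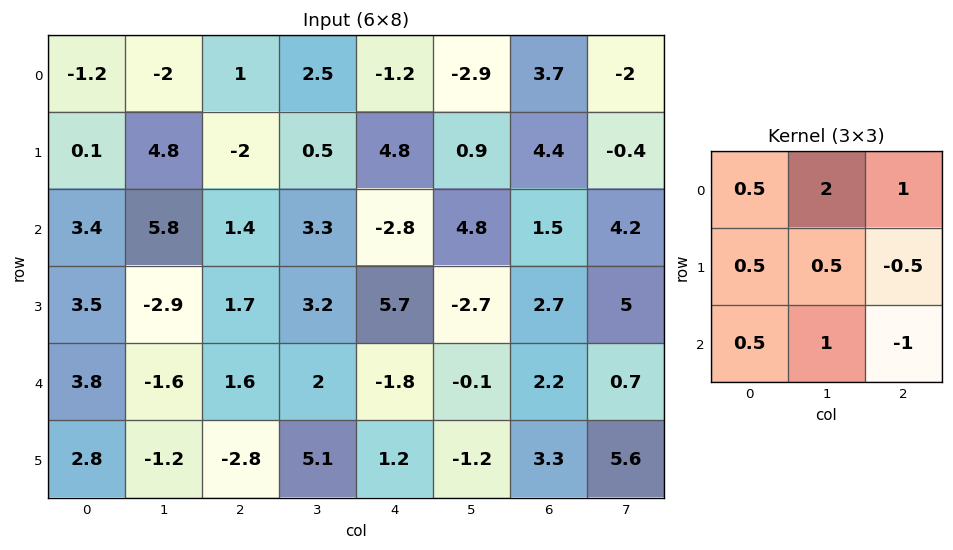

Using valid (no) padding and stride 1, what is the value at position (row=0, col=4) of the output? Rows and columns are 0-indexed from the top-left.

-0.15

The receptive field on the input at this output position is [-1.2 -2.9 3.7 / 4.8 0.9 4.4 / -2.8 4.8 1.5]. Elementwise product with the kernel and sum: -1.2·0.5 + -2.9·2 + 3.7·1 + 4.8·0.5 + 0.9·0.5 + 4.4·-0.5 + -2.8·0.5 + 4.8·1 + 1.5·-1.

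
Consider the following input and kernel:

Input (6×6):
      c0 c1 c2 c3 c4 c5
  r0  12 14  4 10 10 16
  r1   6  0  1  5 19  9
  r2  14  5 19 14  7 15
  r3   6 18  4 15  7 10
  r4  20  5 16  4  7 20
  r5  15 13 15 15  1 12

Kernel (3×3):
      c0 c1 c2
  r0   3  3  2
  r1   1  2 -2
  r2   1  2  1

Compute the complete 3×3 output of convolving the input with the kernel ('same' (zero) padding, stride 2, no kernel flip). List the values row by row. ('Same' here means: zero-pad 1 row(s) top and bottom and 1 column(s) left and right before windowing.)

8 9 50
66 69 127
127 183 93

Output[0,0]: The receptive field on the zero-padded input at this output position is [0 0 0 / 0 12 14 / 0 6 0]. Elementwise product with the kernel and sum: 0·3 + 0·3 + 0·2 + 0·1 + 12·2 + 14·-2 + 0·1 + 6·2 + 0·1.
Output[0,1]: The receptive field on the zero-padded input at this output position is [0 0 0 / 14 4 10 / 0 1 5]. Elementwise product with the kernel and sum: 0·3 + 0·3 + 0·2 + 14·1 + 4·2 + 10·-2 + 0·1 + 1·2 + 5·1.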